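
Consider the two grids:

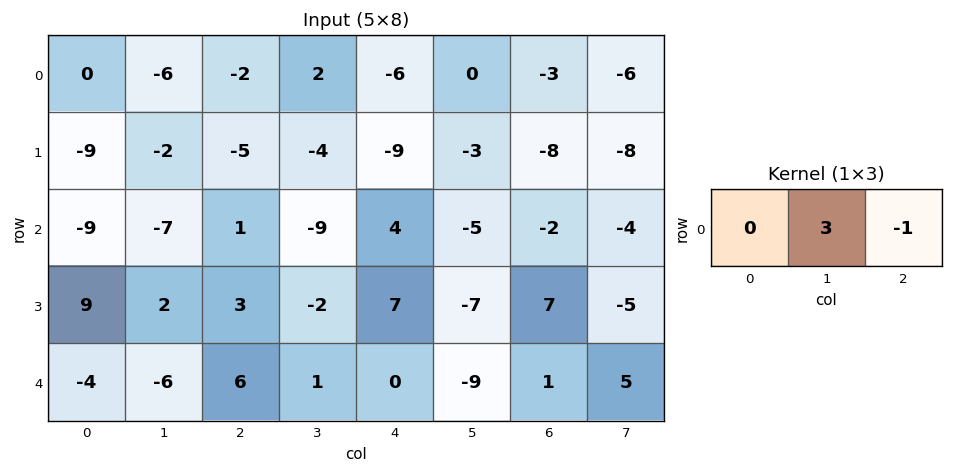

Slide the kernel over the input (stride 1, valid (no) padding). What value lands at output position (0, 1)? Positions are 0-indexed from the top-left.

-8

The receptive field on the input at this output position is [-6 -2 2]. Elementwise product with the kernel and sum: -2·3 + 2·-1.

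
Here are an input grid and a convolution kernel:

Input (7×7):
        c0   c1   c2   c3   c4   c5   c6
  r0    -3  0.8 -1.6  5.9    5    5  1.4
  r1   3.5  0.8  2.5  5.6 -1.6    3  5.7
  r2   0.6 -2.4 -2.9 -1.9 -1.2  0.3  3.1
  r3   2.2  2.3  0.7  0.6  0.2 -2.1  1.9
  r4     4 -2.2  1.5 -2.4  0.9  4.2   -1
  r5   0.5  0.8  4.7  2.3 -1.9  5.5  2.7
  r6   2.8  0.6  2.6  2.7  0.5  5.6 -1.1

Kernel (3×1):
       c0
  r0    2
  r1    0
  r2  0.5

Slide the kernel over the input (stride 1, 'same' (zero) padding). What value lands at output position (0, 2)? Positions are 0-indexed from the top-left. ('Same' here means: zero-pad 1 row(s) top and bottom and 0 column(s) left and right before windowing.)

1.25

The receptive field on the zero-padded input at this output position is [0 / -1.6 / 2.5]. Elementwise product with the kernel and sum: 0·2 + 2.5·0.5.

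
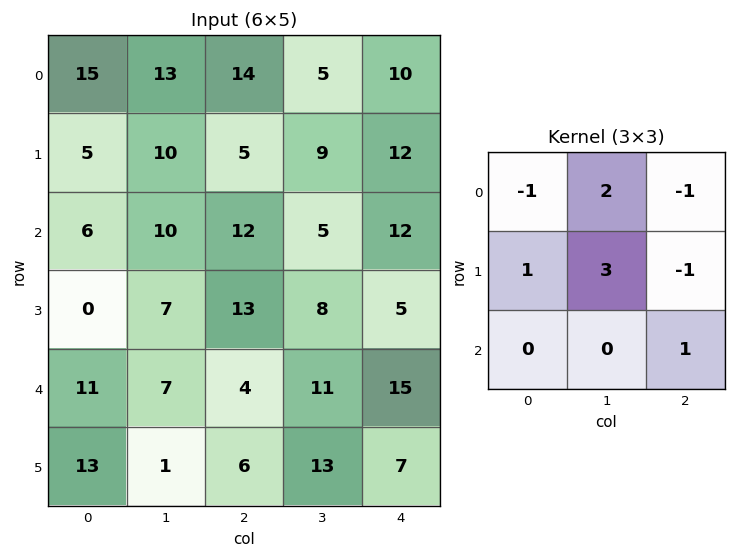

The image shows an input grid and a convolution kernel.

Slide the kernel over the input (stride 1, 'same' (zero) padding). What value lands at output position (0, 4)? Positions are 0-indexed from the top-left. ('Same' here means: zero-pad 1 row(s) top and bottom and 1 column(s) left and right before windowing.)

35

The receptive field on the zero-padded input at this output position is [0 0 0 / 5 10 0 / 9 12 0]. Elementwise product with the kernel and sum: 0·-1 + 0·2 + 0·-1 + 5·1 + 10·3 + 0·-1 + 0·1.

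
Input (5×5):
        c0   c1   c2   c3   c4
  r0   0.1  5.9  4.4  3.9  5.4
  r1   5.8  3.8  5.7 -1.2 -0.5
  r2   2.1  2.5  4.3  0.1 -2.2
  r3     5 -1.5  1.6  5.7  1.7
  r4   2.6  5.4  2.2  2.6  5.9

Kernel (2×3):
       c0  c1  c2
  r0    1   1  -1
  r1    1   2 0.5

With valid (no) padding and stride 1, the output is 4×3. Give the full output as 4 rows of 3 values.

Output[0,0]: The receptive field on the input at this output position is [0.1 5.9 4.4 / 5.8 3.8 5.7]. Elementwise product with the kernel and sum: 0.1·1 + 5.9·1 + 4.4·-1 + 5.8·1 + 3.8·2 + 5.7·0.5.

17.85 21 5.95
13.15 21.85 8.4
3.1 11.25 20.45
16.4 5.5 15.95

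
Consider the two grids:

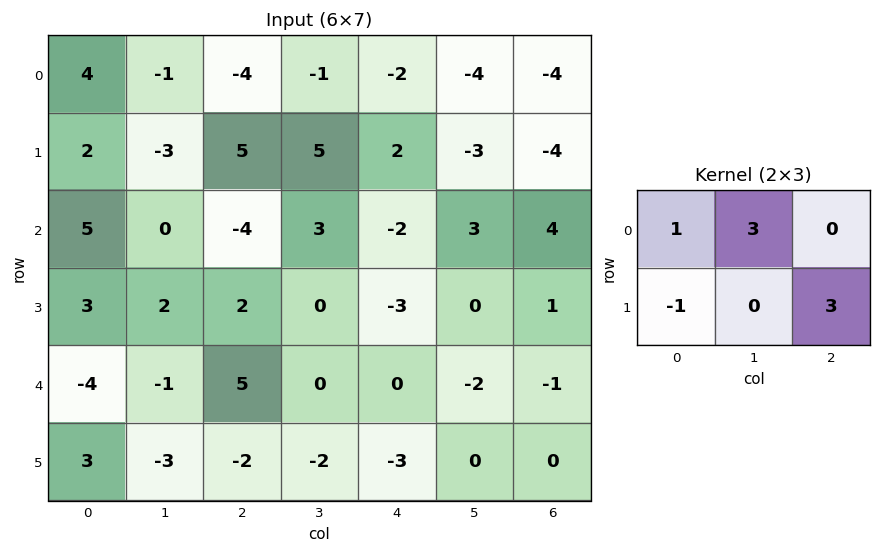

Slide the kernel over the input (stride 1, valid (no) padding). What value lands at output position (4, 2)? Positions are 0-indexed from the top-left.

-2

The receptive field on the input at this output position is [5 0 0 / -2 -2 -3]. Elementwise product with the kernel and sum: 5·1 + 0·3 + -2·-1 + -3·3.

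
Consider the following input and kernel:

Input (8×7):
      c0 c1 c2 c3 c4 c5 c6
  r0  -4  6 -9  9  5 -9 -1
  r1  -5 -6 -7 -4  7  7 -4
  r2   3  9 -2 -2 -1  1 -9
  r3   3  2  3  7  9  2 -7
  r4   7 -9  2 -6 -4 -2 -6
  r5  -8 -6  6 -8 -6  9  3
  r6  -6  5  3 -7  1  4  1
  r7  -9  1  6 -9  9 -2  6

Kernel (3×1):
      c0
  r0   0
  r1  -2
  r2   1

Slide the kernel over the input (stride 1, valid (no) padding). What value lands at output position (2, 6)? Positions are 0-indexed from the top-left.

8

The receptive field on the input at this output position is [-9 / -7 / -6]. Elementwise product with the kernel and sum: -7·-2 + -6·1.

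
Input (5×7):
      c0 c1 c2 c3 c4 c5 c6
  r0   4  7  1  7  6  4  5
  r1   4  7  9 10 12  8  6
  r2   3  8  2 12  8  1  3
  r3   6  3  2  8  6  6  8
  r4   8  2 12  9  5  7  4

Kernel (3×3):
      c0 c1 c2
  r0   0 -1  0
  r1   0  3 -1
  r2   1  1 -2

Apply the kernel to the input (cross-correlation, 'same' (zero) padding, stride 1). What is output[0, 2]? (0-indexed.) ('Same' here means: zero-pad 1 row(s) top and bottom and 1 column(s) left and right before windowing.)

The receptive field on the zero-padded input at this output position is [0 0 0 / 7 1 7 / 7 9 10]. Elementwise product with the kernel and sum: 0·-1 + 1·3 + 7·-1 + 7·1 + 9·1 + 10·-2.

-8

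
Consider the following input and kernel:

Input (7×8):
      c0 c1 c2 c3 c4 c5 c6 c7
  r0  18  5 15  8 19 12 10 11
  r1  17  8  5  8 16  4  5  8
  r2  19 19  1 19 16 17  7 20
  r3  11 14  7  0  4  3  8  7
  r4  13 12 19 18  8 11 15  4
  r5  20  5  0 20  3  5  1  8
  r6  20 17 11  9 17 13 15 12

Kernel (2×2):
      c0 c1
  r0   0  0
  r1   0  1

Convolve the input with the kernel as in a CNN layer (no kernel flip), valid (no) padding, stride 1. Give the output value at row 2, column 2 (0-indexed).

0

The receptive field on the input at this output position is [1 19 / 7 0]. Elementwise product with the kernel and sum: 0·1.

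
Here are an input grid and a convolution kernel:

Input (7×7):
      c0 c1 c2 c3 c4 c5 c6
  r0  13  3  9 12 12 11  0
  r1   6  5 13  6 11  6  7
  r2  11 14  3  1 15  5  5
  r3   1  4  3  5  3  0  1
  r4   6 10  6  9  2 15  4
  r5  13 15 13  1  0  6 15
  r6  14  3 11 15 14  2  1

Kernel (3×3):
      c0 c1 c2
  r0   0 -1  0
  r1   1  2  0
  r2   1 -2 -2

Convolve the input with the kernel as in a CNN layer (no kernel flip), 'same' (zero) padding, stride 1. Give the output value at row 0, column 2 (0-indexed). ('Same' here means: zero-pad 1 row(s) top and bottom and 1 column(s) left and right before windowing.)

The receptive field on the zero-padded input at this output position is [0 0 0 / 3 9 12 / 5 13 6]. Elementwise product with the kernel and sum: 0·-1 + 3·1 + 9·2 + 5·1 + 13·-2 + 6·-2.

-12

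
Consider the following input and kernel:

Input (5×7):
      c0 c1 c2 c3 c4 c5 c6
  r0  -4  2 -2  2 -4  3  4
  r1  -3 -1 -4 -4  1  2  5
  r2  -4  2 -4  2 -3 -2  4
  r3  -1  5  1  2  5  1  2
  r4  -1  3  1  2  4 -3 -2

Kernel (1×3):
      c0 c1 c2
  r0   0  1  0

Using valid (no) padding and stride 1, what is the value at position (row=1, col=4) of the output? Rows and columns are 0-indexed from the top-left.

2

The receptive field on the input at this output position is [1 2 5]. Elementwise product with the kernel and sum: 2·1.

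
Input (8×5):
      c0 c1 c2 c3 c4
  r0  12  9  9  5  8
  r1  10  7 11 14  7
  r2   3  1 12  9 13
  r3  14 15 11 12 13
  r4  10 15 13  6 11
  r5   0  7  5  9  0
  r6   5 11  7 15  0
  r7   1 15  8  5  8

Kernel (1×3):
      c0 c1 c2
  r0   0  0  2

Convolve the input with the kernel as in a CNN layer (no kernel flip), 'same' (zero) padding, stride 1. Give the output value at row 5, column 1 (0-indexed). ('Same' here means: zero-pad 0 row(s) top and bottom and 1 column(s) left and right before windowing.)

10

The receptive field on the zero-padded input at this output position is [0 7 5]. Elementwise product with the kernel and sum: 5·2.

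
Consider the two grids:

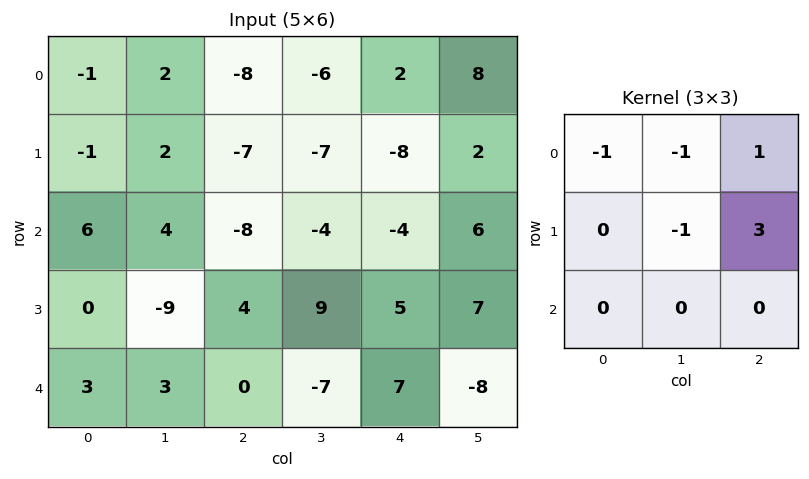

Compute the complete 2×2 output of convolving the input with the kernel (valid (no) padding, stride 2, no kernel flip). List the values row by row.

-32 -1
3 14

Output[0,0]: The receptive field on the input at this output position is [-1 2 -8 / -1 2 -7 / 6 4 -8]. Elementwise product with the kernel and sum: -1·-1 + 2·-1 + -8·1 + 2·-1 + -7·3.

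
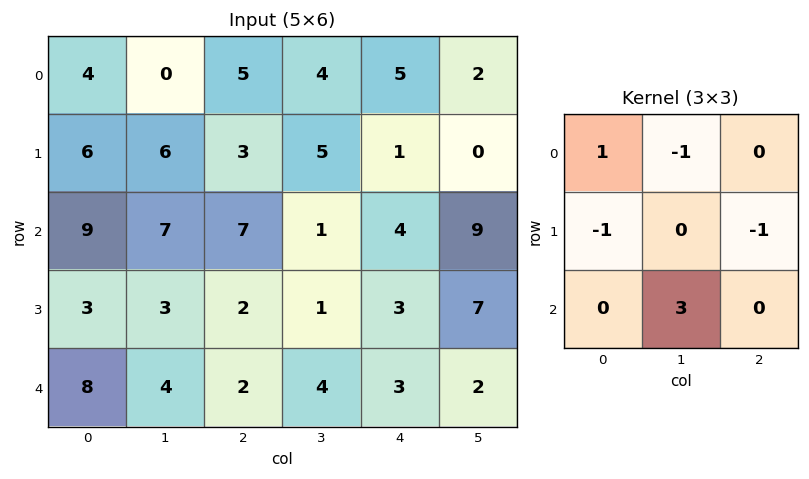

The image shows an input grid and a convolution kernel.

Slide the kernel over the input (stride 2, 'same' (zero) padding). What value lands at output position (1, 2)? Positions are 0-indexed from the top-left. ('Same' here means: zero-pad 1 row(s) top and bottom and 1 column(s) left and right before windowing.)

3

The receptive field on the zero-padded input at this output position is [5 1 0 / 1 4 9 / 1 3 7]. Elementwise product with the kernel and sum: 5·1 + 1·-1 + 1·-1 + 9·-1 + 3·3.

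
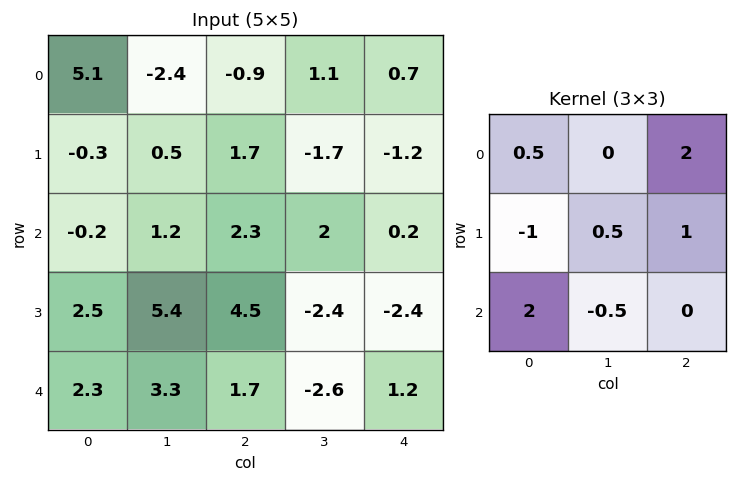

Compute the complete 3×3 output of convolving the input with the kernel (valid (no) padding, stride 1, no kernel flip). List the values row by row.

2 0.9 0.8
8.65 7.35 7.55
12.15 4.8 -1.85

Output[0,0]: The receptive field on the input at this output position is [5.1 -2.4 -0.9 / -0.3 0.5 1.7 / -0.2 1.2 2.3]. Elementwise product with the kernel and sum: 5.1·0.5 + -0.9·2 + -0.3·-1 + 0.5·0.5 + 1.7·1 + -0.2·2 + 1.2·-0.5.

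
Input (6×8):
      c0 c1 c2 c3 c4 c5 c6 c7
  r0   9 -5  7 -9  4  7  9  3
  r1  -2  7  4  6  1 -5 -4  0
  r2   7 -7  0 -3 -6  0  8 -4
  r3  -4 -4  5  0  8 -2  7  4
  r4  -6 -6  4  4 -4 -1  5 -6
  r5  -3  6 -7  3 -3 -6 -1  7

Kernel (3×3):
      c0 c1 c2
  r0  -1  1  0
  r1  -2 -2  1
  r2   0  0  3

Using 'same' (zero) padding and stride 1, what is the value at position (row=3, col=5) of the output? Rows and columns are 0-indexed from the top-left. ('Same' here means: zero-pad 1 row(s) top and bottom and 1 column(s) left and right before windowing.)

The receptive field on the zero-padded input at this output position is [-6 0 8 / 8 -2 7 / -4 -1 5]. Elementwise product with the kernel and sum: -6·-1 + 0·1 + 8·-2 + -2·-2 + 7·1 + 5·3.

16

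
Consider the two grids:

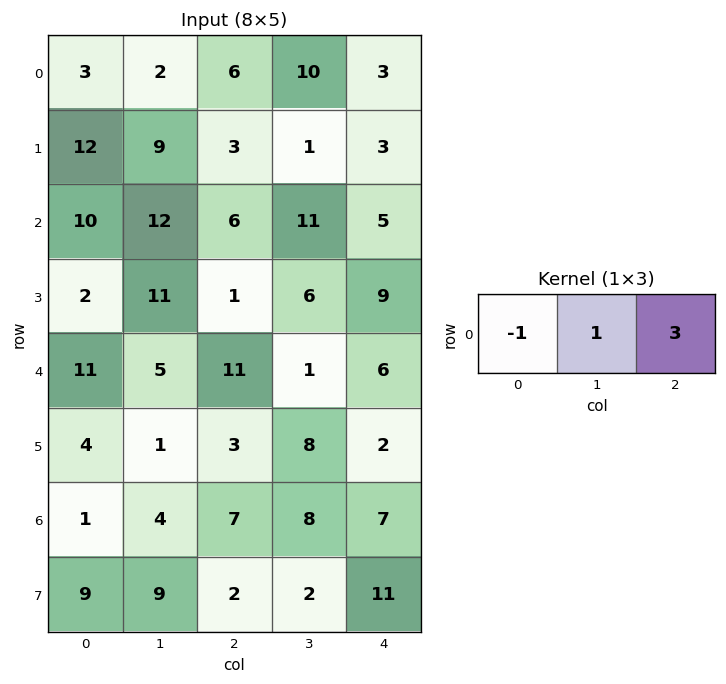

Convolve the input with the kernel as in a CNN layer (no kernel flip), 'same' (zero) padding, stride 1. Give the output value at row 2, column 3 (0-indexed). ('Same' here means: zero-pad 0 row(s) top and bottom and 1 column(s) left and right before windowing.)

20

The receptive field on the zero-padded input at this output position is [6 11 5]. Elementwise product with the kernel and sum: 6·-1 + 11·1 + 5·3.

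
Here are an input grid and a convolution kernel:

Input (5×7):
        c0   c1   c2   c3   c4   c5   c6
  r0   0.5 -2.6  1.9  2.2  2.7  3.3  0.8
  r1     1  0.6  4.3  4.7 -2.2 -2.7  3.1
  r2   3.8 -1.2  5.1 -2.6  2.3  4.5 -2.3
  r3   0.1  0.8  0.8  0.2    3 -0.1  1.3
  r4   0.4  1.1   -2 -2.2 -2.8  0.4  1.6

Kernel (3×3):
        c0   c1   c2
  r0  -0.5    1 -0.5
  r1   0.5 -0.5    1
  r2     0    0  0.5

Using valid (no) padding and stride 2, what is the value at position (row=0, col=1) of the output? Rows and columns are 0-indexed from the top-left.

The receptive field on the input at this output position is [1.9 2.2 2.7 / 4.3 4.7 -2.2 / 5.1 -2.6 2.3]. Elementwise product with the kernel and sum: 1.9·-0.5 + 2.2·1 + 2.7·-0.5 + 4.3·0.5 + 4.7·-0.5 + -2.2·1 + 2.3·0.5.

-1.35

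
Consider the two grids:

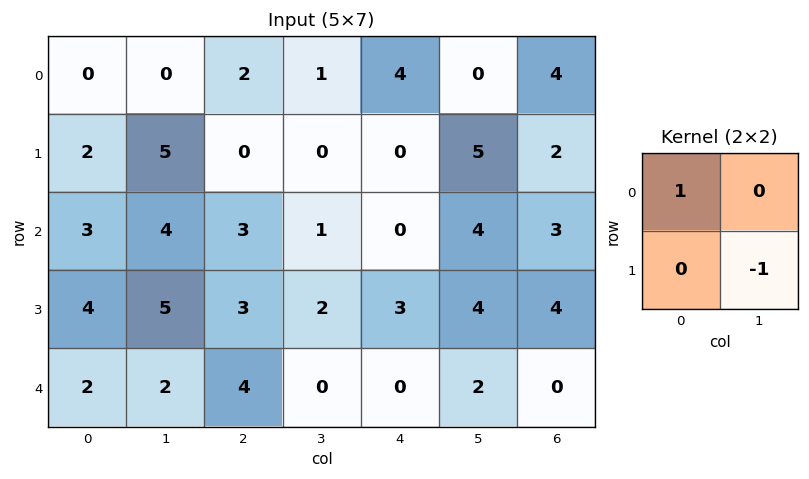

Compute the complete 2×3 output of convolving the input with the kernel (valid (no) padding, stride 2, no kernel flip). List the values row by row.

-5 2 -1
-2 1 -4

Output[0,0]: The receptive field on the input at this output position is [0 0 / 2 5]. Elementwise product with the kernel and sum: 0·1 + 5·-1.
Output[0,1]: The receptive field on the input at this output position is [2 1 / 0 0]. Elementwise product with the kernel and sum: 2·1 + 0·-1.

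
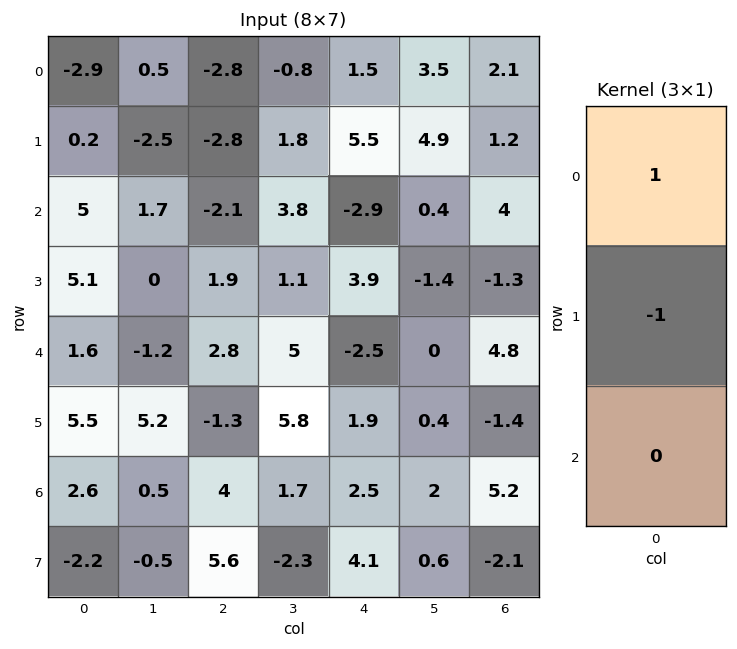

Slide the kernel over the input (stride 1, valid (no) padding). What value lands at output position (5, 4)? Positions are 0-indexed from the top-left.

-0.6

The receptive field on the input at this output position is [1.9 / 2.5 / 4.1]. Elementwise product with the kernel and sum: 1.9·1 + 2.5·-1.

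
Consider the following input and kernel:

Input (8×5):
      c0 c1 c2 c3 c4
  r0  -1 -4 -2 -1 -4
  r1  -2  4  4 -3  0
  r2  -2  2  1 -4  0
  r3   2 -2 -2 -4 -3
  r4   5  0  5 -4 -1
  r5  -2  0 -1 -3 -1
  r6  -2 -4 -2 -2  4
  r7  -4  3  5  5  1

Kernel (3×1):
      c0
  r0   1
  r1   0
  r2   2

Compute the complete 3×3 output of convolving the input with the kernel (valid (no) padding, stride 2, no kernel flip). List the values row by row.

Output[0,0]: The receptive field on the input at this output position is [-1 / -2 / -2]. Elementwise product with the kernel and sum: -1·1 + -2·2.
Output[0,1]: The receptive field on the input at this output position is [-2 / 4 / 1]. Elementwise product with the kernel and sum: -2·1 + 1·2.

-5 0 -4
8 11 -2
1 1 7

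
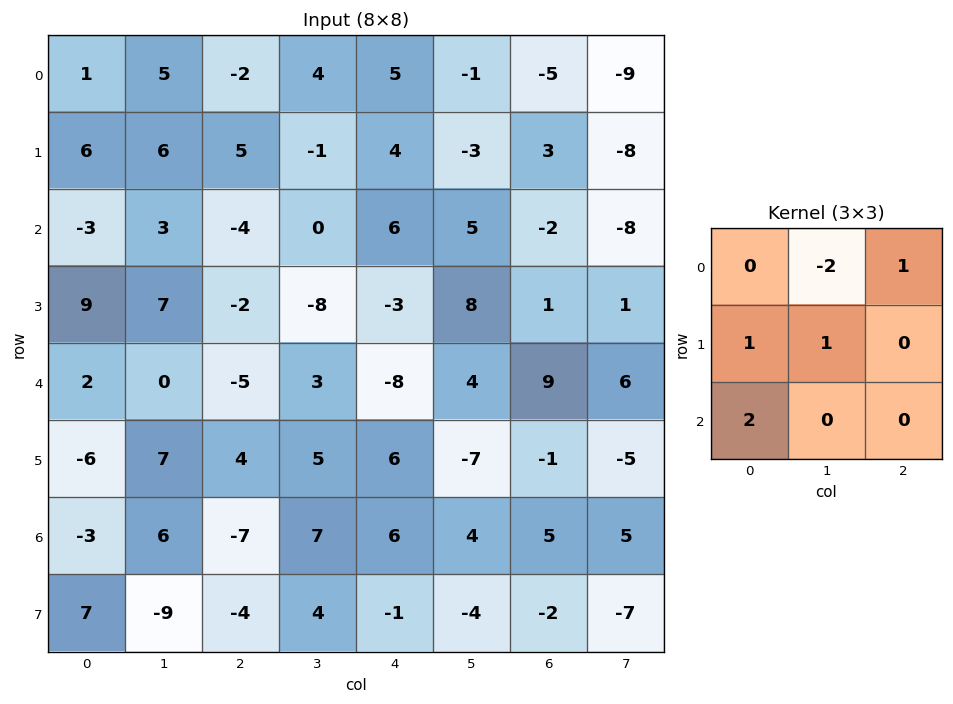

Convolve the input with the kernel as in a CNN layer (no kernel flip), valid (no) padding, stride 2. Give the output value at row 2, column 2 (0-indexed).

12

The receptive field on the input at this output position is [-8 4 9 / 6 -7 -1 / 6 4 5]. Elementwise product with the kernel and sum: 4·-2 + 9·1 + 6·1 + -7·1 + 6·2.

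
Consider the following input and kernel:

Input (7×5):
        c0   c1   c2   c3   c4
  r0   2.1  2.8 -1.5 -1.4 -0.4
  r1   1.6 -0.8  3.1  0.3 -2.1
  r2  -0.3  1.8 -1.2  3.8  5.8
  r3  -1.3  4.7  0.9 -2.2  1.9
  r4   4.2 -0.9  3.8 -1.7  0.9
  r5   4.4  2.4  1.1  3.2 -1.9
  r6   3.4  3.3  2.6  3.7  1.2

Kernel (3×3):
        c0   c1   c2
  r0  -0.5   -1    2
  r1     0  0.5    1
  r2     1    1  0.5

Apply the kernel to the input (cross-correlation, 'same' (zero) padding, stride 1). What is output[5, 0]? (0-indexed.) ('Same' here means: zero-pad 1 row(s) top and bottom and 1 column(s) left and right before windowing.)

The receptive field on the zero-padded input at this output position is [0 4.2 -0.9 / 0 4.4 2.4 / 0 3.4 3.3]. Elementwise product with the kernel and sum: 0·-0.5 + 4.2·-1 + -0.9·2 + 4.4·0.5 + 2.4·1 + 0·1 + 3.4·1 + 3.3·0.5.

3.65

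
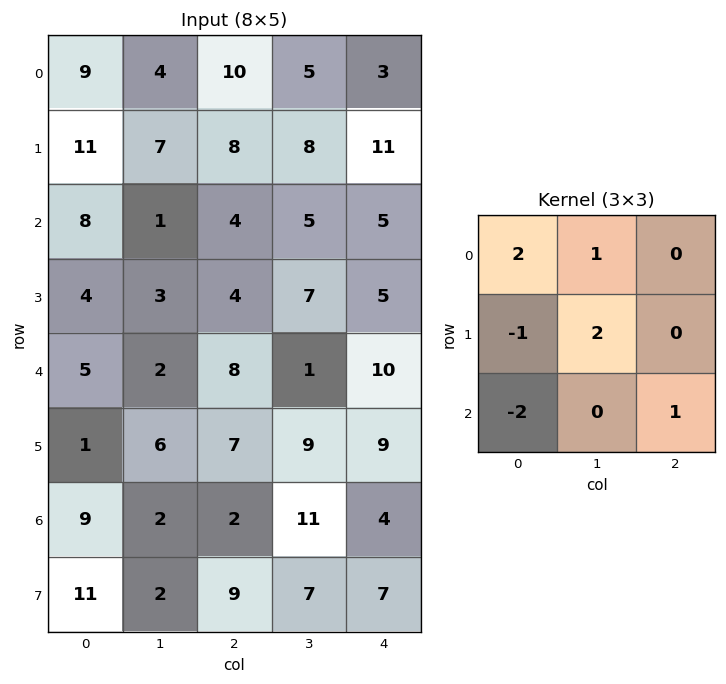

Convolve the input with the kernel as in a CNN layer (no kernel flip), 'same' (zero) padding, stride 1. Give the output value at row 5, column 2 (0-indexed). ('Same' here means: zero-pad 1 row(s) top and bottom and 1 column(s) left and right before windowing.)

27

The receptive field on the zero-padded input at this output position is [2 8 1 / 6 7 9 / 2 2 11]. Elementwise product with the kernel and sum: 2·2 + 8·1 + 6·-1 + 7·2 + 2·-2 + 11·1.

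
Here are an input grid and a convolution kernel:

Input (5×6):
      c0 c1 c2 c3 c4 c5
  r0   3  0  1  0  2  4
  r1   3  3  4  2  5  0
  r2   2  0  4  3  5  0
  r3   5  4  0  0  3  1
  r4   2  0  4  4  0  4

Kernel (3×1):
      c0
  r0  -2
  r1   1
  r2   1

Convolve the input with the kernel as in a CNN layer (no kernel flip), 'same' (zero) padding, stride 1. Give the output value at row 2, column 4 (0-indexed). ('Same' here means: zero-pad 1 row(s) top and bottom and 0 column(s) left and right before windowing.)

-2

The receptive field on the zero-padded input at this output position is [5 / 5 / 3]. Elementwise product with the kernel and sum: 5·-2 + 5·1 + 3·1.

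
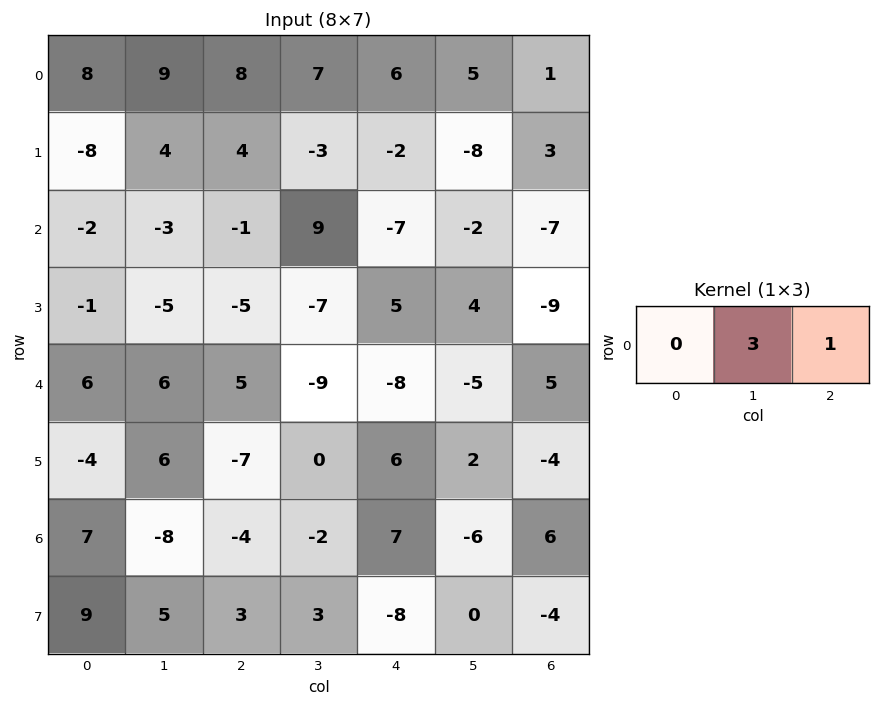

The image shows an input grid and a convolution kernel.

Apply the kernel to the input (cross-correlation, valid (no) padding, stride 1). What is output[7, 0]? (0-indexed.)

The receptive field on the input at this output position is [9 5 3]. Elementwise product with the kernel and sum: 5·3 + 3·1.

18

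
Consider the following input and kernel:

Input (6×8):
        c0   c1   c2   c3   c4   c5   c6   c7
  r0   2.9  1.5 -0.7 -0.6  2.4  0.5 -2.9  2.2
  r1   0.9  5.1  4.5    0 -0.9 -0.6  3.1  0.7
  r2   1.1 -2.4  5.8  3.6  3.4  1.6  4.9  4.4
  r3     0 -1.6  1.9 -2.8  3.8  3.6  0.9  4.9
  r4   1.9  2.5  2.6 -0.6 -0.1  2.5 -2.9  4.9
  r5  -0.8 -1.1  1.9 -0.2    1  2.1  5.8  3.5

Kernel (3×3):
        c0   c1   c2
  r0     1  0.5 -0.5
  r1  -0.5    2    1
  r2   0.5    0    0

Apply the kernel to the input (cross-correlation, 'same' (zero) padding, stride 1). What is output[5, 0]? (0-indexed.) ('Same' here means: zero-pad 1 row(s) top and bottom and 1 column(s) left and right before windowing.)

-3

The receptive field on the zero-padded input at this output position is [0 1.9 2.5 / 0 -0.8 -1.1 / 0 0 0]. Elementwise product with the kernel and sum: 0·1 + 1.9·0.5 + 2.5·-0.5 + 0·-0.5 + -0.8·2 + -1.1·1 + 0·0.5.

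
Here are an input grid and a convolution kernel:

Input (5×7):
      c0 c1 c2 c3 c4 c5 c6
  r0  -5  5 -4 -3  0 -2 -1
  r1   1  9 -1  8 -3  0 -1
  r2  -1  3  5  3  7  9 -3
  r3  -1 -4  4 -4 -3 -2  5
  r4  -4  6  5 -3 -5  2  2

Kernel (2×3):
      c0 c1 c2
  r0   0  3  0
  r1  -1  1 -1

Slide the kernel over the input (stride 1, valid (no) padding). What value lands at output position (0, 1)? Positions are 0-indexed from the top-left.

The receptive field on the input at this output position is [5 -4 -3 / 9 -1 8]. Elementwise product with the kernel and sum: -4·3 + 9·-1 + -1·1 + 8·-1.

-30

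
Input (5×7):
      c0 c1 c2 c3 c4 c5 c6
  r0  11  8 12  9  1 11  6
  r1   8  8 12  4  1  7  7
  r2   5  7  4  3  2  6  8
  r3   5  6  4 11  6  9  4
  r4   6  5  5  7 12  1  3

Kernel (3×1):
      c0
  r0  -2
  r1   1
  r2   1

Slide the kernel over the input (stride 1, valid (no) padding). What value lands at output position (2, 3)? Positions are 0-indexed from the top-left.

12

The receptive field on the input at this output position is [3 / 11 / 7]. Elementwise product with the kernel and sum: 3·-2 + 11·1 + 7·1.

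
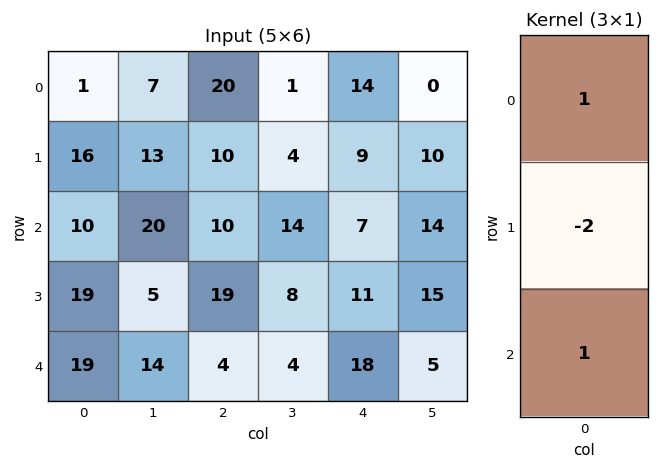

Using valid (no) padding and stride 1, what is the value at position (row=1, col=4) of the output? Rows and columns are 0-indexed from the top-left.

The receptive field on the input at this output position is [9 / 7 / 11]. Elementwise product with the kernel and sum: 9·1 + 7·-2 + 11·1.

6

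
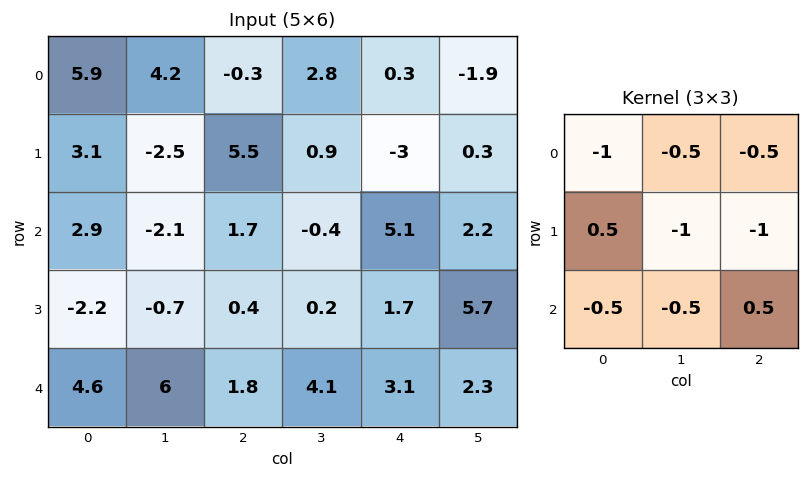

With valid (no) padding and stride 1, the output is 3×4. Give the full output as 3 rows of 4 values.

-8.85 -13.1 5.5 -0.1
-1.1 -2.8 -7.75 -5.15
-7.9 -1.35 -7.15 -13

Output[0,0]: The receptive field on the input at this output position is [5.9 4.2 -0.3 / 3.1 -2.5 5.5 / 2.9 -2.1 1.7]. Elementwise product with the kernel and sum: 5.9·-1 + 4.2·-0.5 + -0.3·-0.5 + 3.1·0.5 + -2.5·-1 + 5.5·-1 + 2.9·-0.5 + -2.1·-0.5 + 1.7·0.5.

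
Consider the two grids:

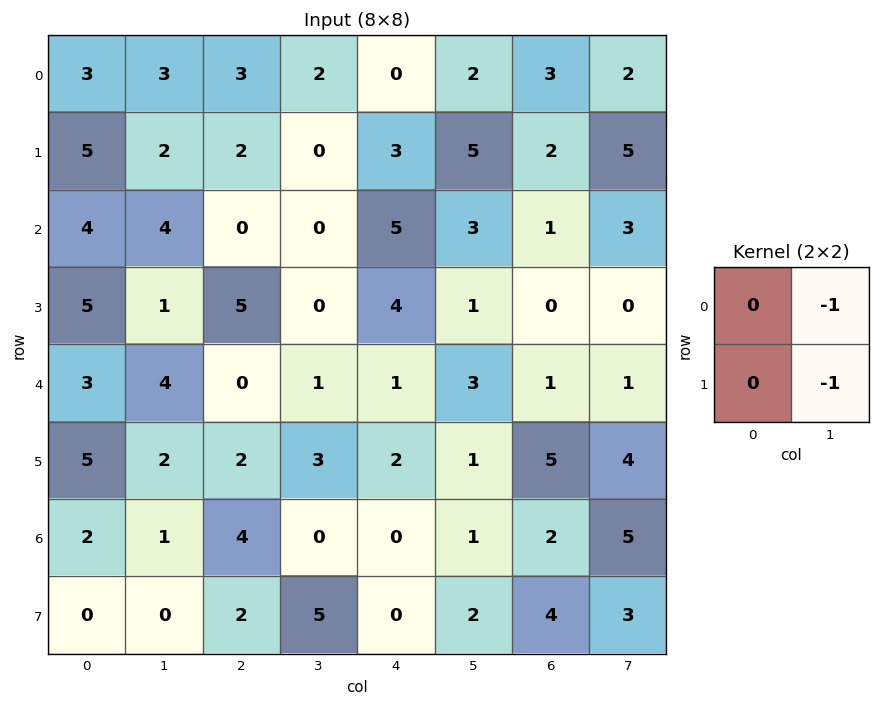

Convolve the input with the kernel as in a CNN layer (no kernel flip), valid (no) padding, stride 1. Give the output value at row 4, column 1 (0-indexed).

The receptive field on the input at this output position is [4 0 / 2 2]. Elementwise product with the kernel and sum: 0·-1 + 2·-1.

-2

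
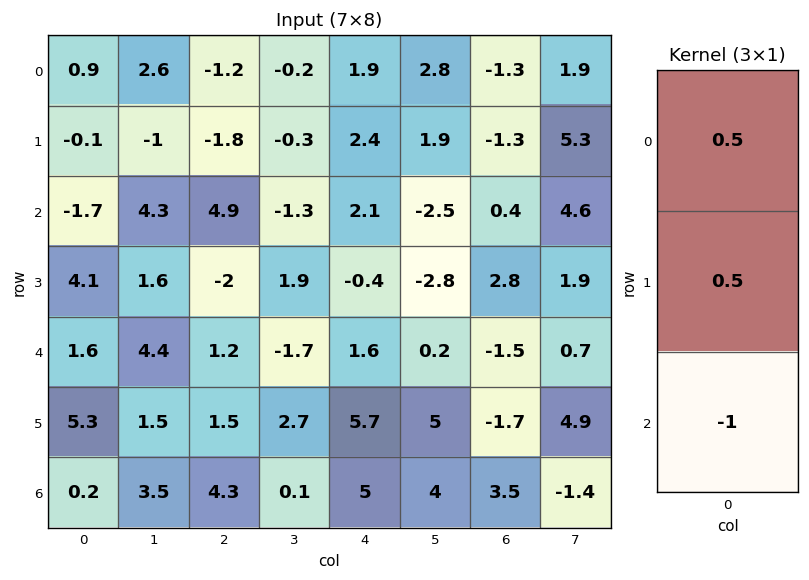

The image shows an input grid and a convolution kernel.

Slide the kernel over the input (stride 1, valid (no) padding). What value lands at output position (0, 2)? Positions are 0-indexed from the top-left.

-6.4

The receptive field on the input at this output position is [-1.2 / -1.8 / 4.9]. Elementwise product with the kernel and sum: -1.2·0.5 + -1.8·0.5 + 4.9·-1.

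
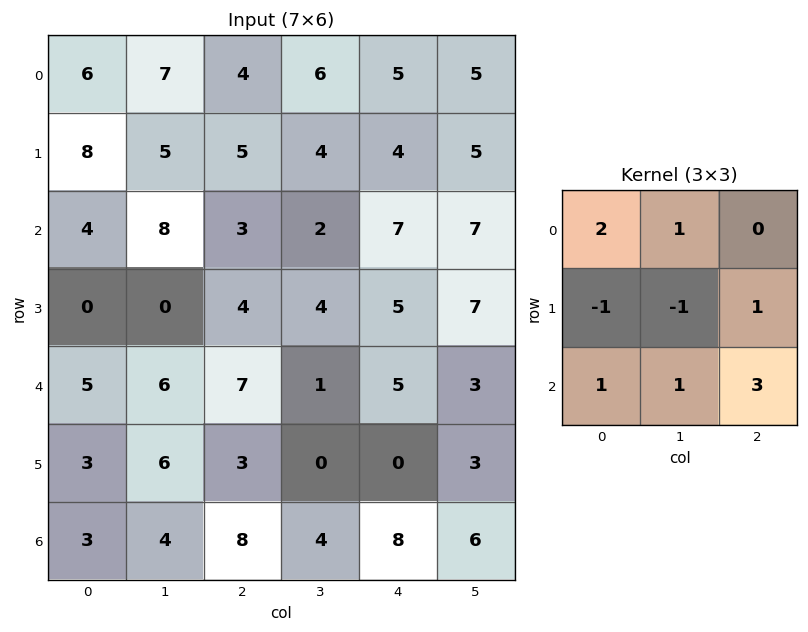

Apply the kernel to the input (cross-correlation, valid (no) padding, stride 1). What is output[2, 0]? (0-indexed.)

The receptive field on the input at this output position is [4 8 3 / 0 0 4 / 5 6 7]. Elementwise product with the kernel and sum: 4·2 + 8·1 + 0·-1 + 0·-1 + 4·1 + 5·1 + 6·1 + 7·3.

52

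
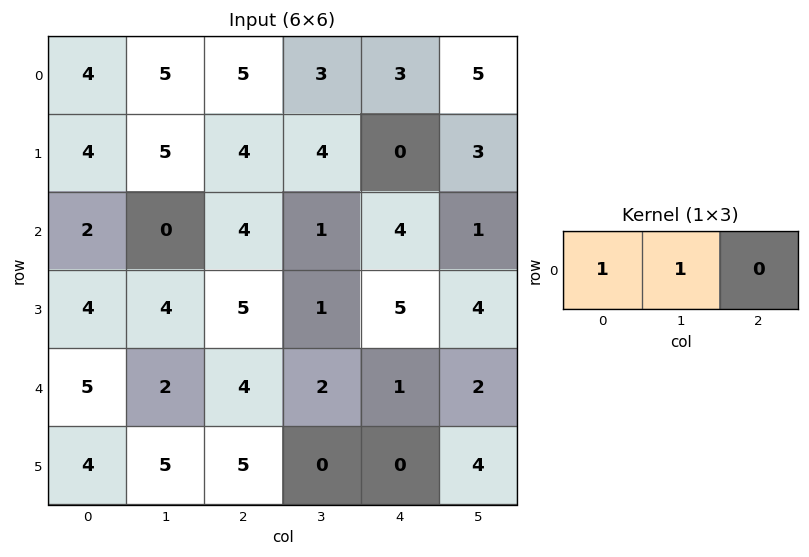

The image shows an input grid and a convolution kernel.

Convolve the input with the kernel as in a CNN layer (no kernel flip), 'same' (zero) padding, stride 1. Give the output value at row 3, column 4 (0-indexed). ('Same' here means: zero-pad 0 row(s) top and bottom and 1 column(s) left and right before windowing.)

The receptive field on the zero-padded input at this output position is [1 5 4]. Elementwise product with the kernel and sum: 1·1 + 5·1.

6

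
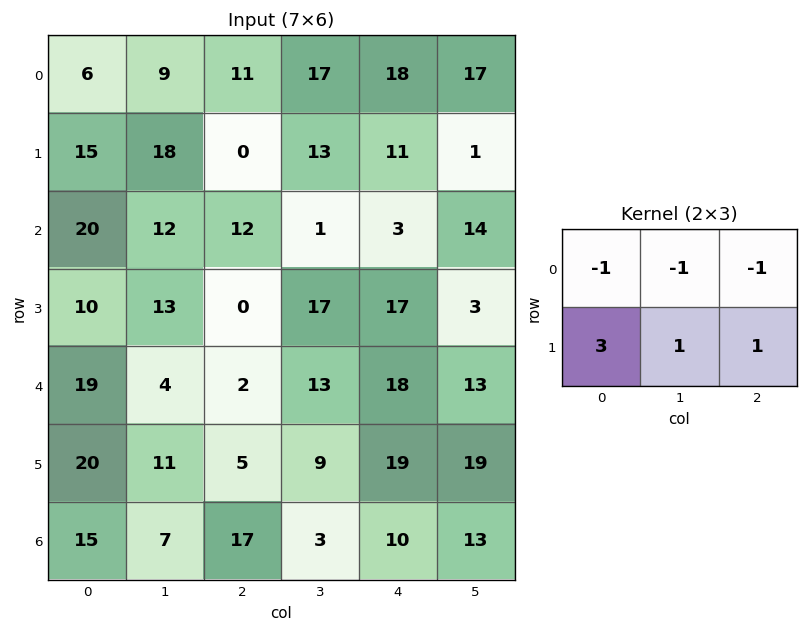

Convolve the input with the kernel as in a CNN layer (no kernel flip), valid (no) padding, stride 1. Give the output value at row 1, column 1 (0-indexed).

The receptive field on the input at this output position is [18 0 13 / 12 12 1]. Elementwise product with the kernel and sum: 18·-1 + 0·-1 + 13·-1 + 12·3 + 12·1 + 1·1.

18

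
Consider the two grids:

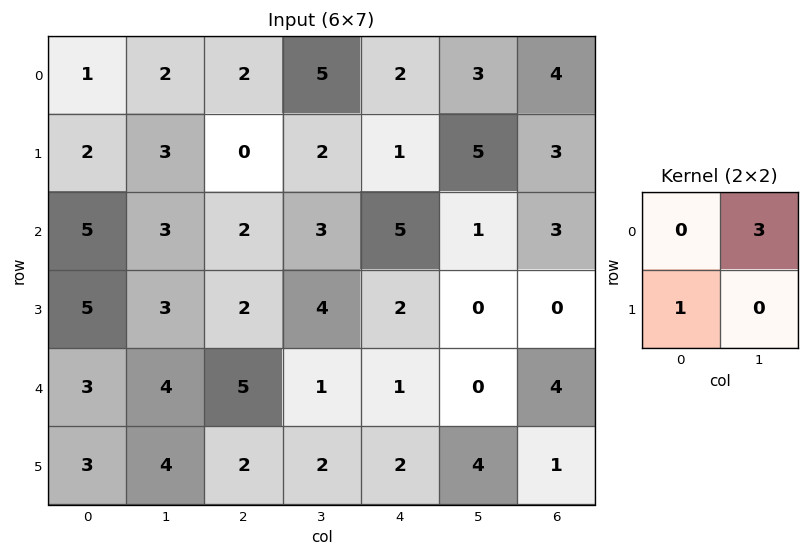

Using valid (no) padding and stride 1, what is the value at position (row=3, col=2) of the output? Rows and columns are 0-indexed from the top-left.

17

The receptive field on the input at this output position is [2 4 / 5 1]. Elementwise product with the kernel and sum: 4·3 + 5·1.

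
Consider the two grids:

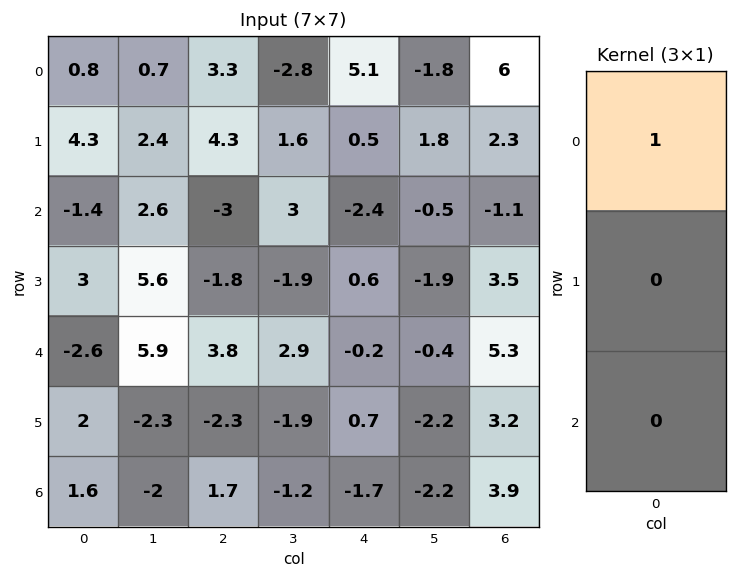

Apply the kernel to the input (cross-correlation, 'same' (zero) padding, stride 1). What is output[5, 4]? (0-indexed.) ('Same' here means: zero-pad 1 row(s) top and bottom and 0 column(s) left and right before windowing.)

The receptive field on the zero-padded input at this output position is [-0.2 / 0.7 / -1.7]. Elementwise product with the kernel and sum: -0.2·1.

-0.2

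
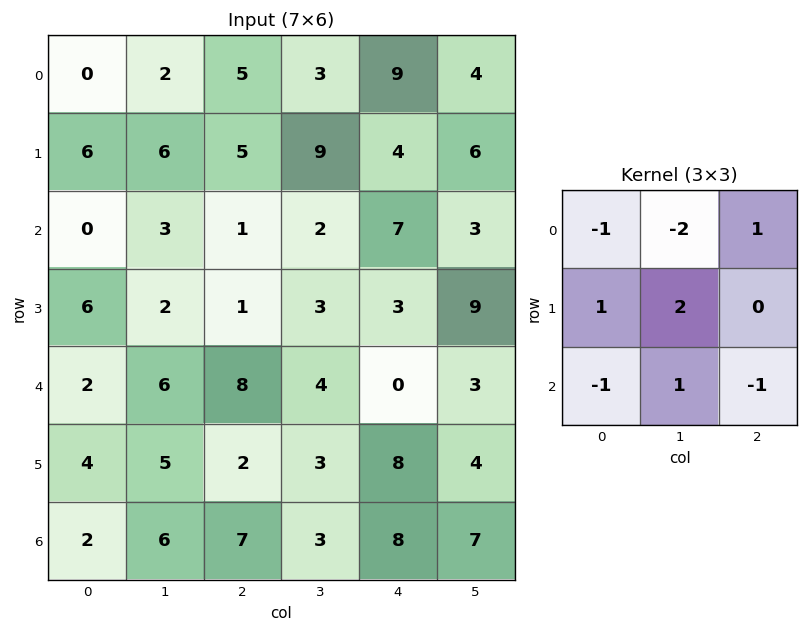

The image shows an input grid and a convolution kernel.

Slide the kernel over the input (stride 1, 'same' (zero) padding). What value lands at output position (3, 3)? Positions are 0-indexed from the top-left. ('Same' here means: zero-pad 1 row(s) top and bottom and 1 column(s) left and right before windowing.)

5

The receptive field on the zero-padded input at this output position is [1 2 7 / 1 3 3 / 8 4 0]. Elementwise product with the kernel and sum: 1·-1 + 2·-2 + 7·1 + 1·1 + 3·2 + 8·-1 + 4·1 + 0·-1.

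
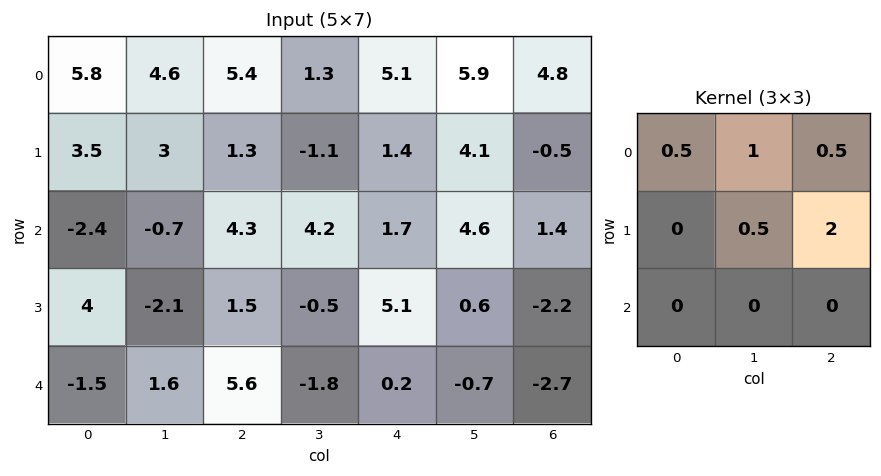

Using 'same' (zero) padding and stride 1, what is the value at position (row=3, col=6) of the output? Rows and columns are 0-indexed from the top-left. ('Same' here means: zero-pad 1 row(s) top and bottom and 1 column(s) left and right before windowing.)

The receptive field on the zero-padded input at this output position is [4.6 1.4 0 / 0.6 -2.2 0 / -0.7 -2.7 0]. Elementwise product with the kernel and sum: 4.6·0.5 + 1.4·1 + 0·0.5 + -2.2·0.5 + 0·2.

2.6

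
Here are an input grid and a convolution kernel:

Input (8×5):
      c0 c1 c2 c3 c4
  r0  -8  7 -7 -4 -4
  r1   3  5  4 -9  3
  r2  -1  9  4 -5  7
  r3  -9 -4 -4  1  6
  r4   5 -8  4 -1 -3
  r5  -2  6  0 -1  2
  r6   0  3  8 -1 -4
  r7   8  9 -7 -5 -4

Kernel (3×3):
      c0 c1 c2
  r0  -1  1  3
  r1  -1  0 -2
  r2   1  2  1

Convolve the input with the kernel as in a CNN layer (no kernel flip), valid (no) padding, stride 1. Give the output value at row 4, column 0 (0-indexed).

15

The receptive field on the input at this output position is [5 -8 4 / -2 6 0 / 0 3 8]. Elementwise product with the kernel and sum: 5·-1 + -8·1 + 4·3 + -2·-1 + 0·-2 + 0·1 + 3·2 + 8·1.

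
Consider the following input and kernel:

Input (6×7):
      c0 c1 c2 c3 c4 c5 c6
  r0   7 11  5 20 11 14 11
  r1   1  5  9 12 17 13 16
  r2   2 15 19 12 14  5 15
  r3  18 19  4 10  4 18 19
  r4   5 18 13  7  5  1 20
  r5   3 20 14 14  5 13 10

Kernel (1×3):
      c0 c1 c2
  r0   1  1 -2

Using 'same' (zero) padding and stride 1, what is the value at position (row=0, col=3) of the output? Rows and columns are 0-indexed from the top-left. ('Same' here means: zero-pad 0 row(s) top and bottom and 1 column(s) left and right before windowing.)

The receptive field on the zero-padded input at this output position is [5 20 11]. Elementwise product with the kernel and sum: 5·1 + 20·1 + 11·-2.

3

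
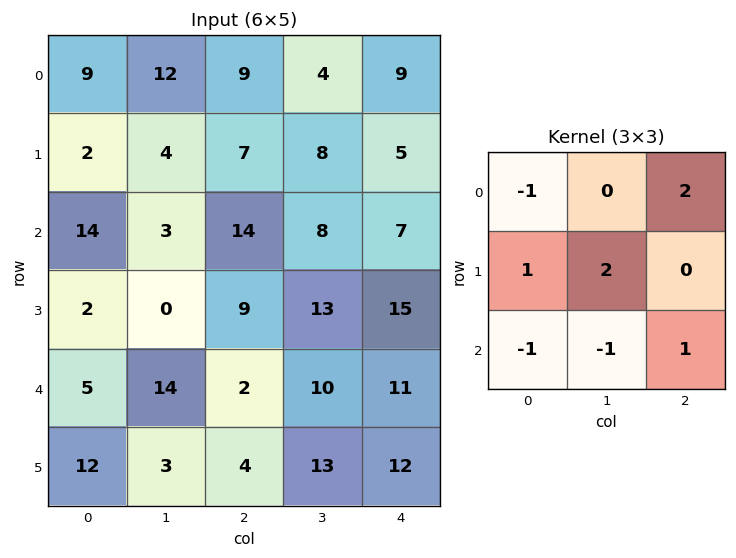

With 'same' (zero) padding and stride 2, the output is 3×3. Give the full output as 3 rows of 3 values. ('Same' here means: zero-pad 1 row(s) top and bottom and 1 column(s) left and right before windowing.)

Output[0,0]: The receptive field on the zero-padded input at this output position is [0 0 0 / 0 9 12 / 0 2 4]. Elementwise product with the kernel and sum: 0·-1 + 0·2 + 0·1 + 9·2 + 0·-1 + 2·-1 + 4·1.

20 27 9
34 47 -14
1 50 -6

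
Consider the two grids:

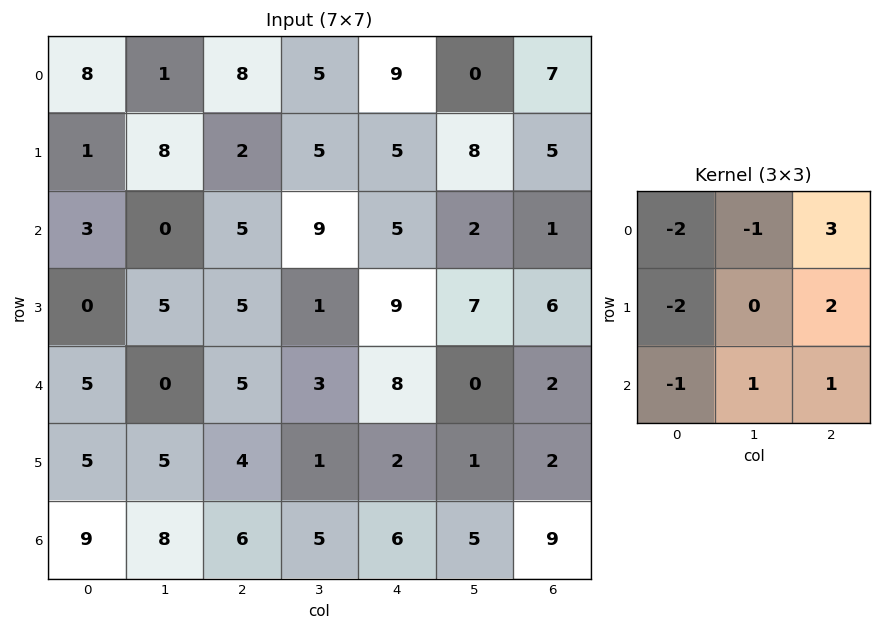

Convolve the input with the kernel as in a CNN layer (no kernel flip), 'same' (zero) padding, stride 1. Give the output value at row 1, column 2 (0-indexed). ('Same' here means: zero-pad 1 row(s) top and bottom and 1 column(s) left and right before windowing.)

The receptive field on the zero-padded input at this output position is [1 8 5 / 8 2 5 / 0 5 9]. Elementwise product with the kernel and sum: 1·-2 + 8·-1 + 5·3 + 8·-2 + 5·2 + 0·-1 + 5·1 + 9·1.

13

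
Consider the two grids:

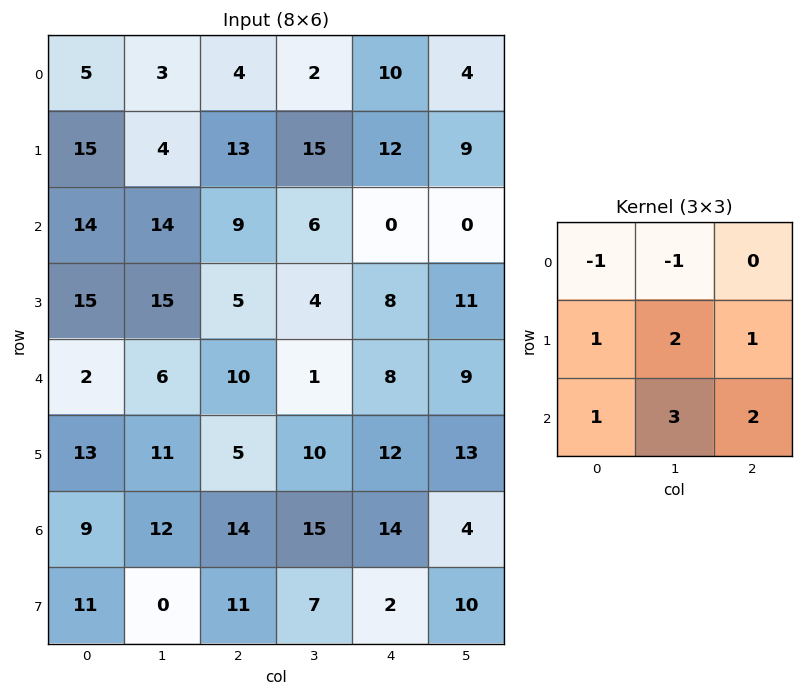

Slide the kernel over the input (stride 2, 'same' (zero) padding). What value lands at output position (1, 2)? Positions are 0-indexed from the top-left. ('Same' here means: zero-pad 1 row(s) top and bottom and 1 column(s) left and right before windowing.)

29

The receptive field on the zero-padded input at this output position is [15 12 9 / 6 0 0 / 4 8 11]. Elementwise product with the kernel and sum: 15·-1 + 12·-1 + 6·1 + 0·2 + 0·1 + 4·1 + 8·3 + 11·2.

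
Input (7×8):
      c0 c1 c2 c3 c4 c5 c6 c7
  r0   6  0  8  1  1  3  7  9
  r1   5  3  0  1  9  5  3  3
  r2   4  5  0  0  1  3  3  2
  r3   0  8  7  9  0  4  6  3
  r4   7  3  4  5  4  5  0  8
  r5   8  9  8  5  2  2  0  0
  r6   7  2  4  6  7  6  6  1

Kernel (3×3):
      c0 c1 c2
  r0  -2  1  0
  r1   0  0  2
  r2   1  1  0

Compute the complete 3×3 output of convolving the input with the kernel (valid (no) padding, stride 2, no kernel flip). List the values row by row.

Output[0,0]: The receptive field on the input at this output position is [6 0 8 / 5 3 0 / 4 5 0]. Elementwise product with the kernel and sum: 6·-2 + 0·1 + 0·2 + 4·1 + 5·1.
Output[0,1]: The receptive field on the input at this output position is [8 1 1 / 0 1 9 / 0 0 1]. Elementwise product with the kernel and sum: 8·-2 + 1·1 + 9·2 + 0·1 + 0·1.

-3 3 11
21 9 22
14 11 10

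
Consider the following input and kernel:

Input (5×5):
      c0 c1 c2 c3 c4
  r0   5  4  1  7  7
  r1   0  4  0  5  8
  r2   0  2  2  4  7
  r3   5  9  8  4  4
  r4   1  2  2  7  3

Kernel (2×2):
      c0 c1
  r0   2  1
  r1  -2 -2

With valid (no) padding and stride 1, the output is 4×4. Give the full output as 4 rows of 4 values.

6 1 -1 -5
0 0 -7 -4
-26 -28 -16 -1
13 18 2 -8

Output[0,0]: The receptive field on the input at this output position is [5 4 / 0 4]. Elementwise product with the kernel and sum: 5·2 + 4·1 + 0·-2 + 4·-2.
Output[0,1]: The receptive field on the input at this output position is [4 1 / 4 0]. Elementwise product with the kernel and sum: 4·2 + 1·1 + 4·-2 + 0·-2.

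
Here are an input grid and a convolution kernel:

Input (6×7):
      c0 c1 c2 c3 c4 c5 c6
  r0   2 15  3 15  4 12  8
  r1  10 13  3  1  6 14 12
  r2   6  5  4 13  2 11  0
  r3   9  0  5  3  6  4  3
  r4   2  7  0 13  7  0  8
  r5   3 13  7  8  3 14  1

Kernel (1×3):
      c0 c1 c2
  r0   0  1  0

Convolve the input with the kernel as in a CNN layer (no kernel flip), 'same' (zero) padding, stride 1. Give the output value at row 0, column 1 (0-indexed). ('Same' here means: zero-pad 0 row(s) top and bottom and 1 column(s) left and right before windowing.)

The receptive field on the zero-padded input at this output position is [2 15 3]. Elementwise product with the kernel and sum: 15·1.

15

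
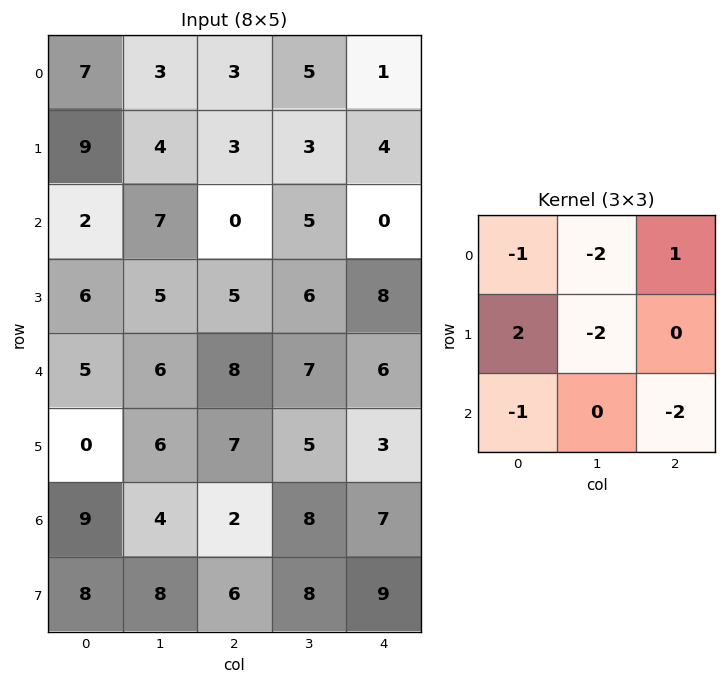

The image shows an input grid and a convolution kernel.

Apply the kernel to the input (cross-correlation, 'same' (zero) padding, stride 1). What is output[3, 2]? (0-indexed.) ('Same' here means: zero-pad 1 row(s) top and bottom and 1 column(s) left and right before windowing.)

-22

The receptive field on the zero-padded input at this output position is [7 0 5 / 5 5 6 / 6 8 7]. Elementwise product with the kernel and sum: 7·-1 + 0·-2 + 5·1 + 5·2 + 5·-2 + 6·-1 + 7·-2.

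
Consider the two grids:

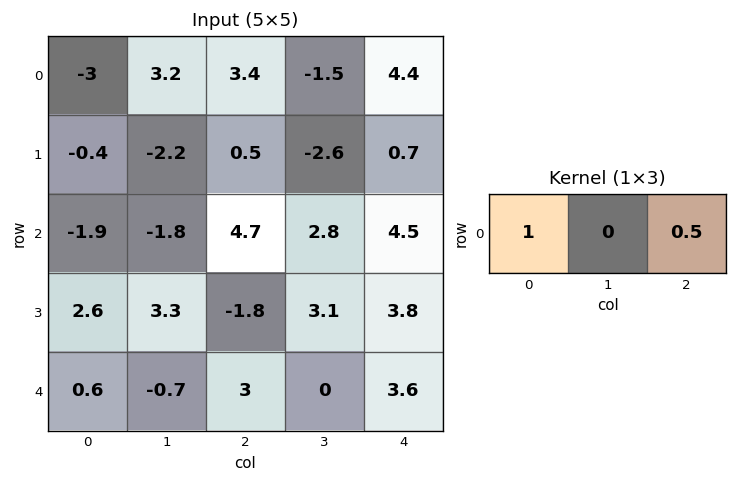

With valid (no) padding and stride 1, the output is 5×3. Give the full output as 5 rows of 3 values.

Output[0,0]: The receptive field on the input at this output position is [-3 3.2 3.4]. Elementwise product with the kernel and sum: -3·1 + 3.4·0.5.

-1.3 2.45 5.6
-0.15 -3.5 0.85
0.45 -0.4 6.95
1.7 4.85 0.1
2.1 -0.7 4.8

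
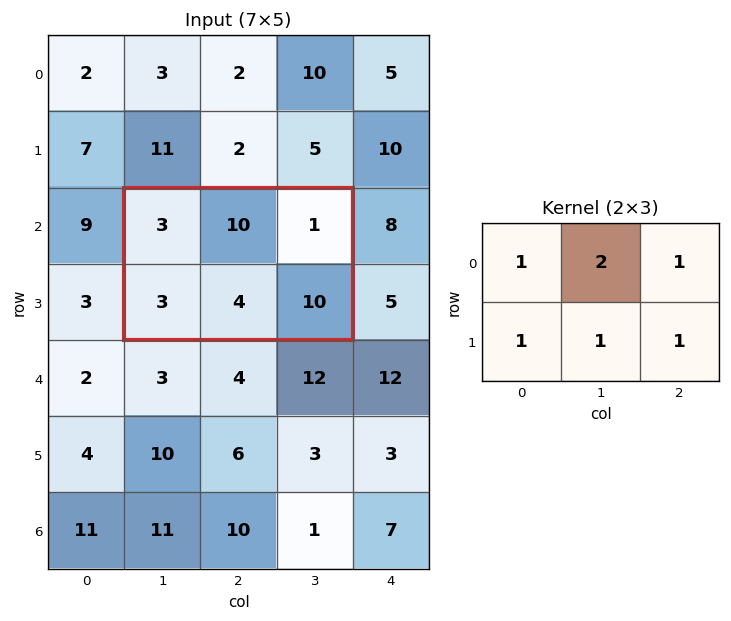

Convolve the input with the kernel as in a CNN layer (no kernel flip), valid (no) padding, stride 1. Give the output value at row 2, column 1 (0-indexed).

The receptive field on the input at this output position is [3 10 1 / 3 4 10]. Elementwise product with the kernel and sum: 3·1 + 10·2 + 1·1 + 3·1 + 4·1 + 10·1.

41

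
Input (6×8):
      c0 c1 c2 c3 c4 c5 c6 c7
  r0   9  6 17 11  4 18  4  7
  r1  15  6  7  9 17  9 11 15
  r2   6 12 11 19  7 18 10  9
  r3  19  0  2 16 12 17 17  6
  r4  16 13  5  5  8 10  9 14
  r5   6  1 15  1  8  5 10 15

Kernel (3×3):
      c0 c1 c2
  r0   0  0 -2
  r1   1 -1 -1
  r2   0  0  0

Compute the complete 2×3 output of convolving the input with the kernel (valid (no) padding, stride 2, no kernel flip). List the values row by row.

Output[0,0]: The receptive field on the input at this output position is [9 6 17 / 15 6 7 / 6 12 11]. Elementwise product with the kernel and sum: 17·-2 + 15·1 + 6·-1 + 7·-1.
Output[0,1]: The receptive field on the input at this output position is [17 11 4 / 7 9 17 / 11 19 7]. Elementwise product with the kernel and sum: 4·-2 + 7·1 + 9·-1 + 17·-1.

-32 -27 -11
-5 -40 -42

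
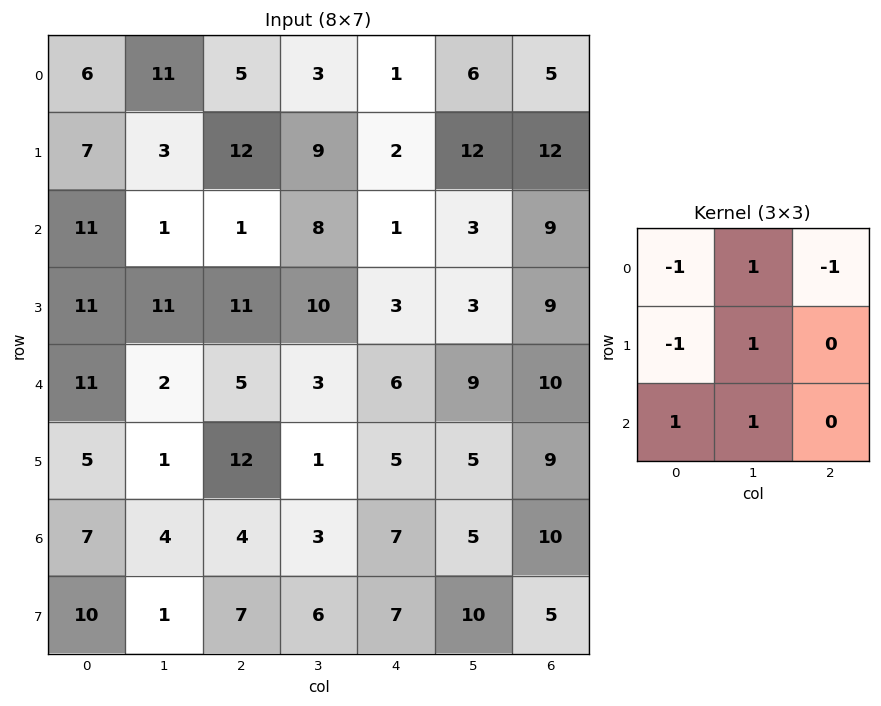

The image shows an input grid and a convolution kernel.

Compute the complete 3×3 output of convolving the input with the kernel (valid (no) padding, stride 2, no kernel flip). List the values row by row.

Output[0,0]: The receptive field on the input at this output position is [6 11 5 / 7 3 12 / 11 1 1]. Elementwise product with the kernel and sum: 6·-1 + 11·1 + 5·-1 + 7·-1 + 3·1 + 11·1 + 1·1.
Output[0,1]: The receptive field on the input at this output position is [5 3 1 / 12 9 2 / 1 8 1]. Elementwise product with the kernel and sum: 5·-1 + 3·1 + 1·-1 + 12·-1 + 9·1 + 1·1 + 8·1.

8 3 14
2 13 8
-7 -12 5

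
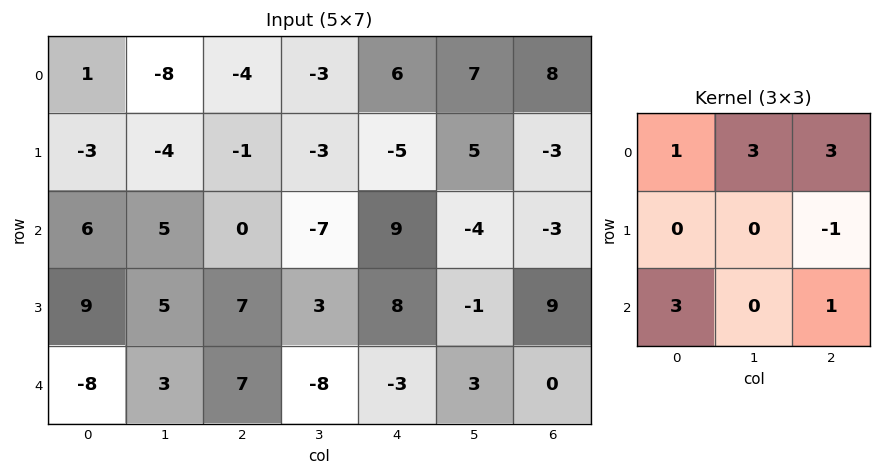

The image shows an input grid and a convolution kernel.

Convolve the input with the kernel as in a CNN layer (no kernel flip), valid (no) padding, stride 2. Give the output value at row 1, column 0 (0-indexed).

-3

The receptive field on the input at this output position is [6 5 0 / 9 5 7 / -8 3 7]. Elementwise product with the kernel and sum: 6·1 + 5·3 + 0·3 + 7·-1 + -8·3 + 7·1.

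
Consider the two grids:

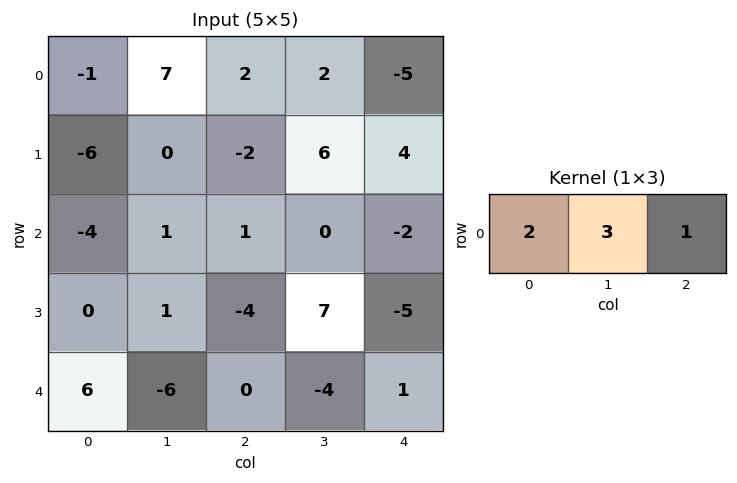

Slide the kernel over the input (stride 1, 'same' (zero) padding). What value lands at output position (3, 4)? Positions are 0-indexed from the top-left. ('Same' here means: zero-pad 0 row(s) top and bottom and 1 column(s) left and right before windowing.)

-1

The receptive field on the zero-padded input at this output position is [7 -5 0]. Elementwise product with the kernel and sum: 7·2 + -5·3 + 0·1.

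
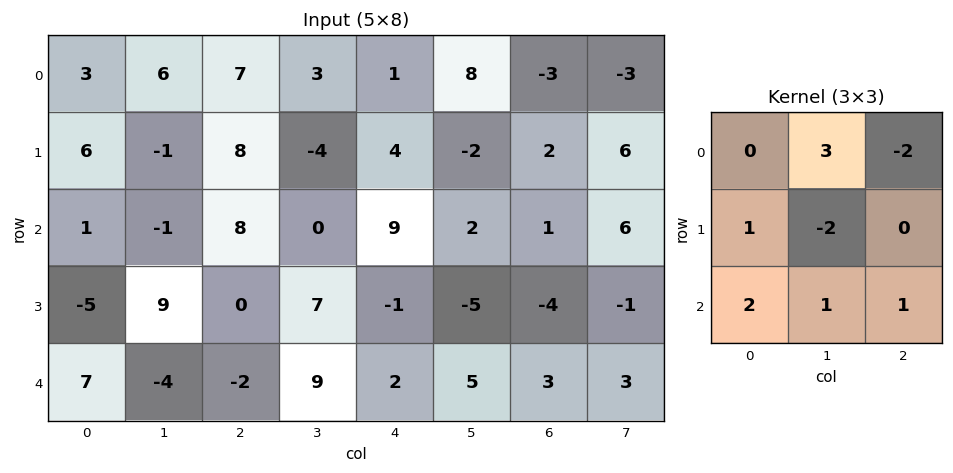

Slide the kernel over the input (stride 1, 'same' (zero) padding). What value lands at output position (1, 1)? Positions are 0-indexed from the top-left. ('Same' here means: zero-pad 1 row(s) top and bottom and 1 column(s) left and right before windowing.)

The receptive field on the zero-padded input at this output position is [3 6 7 / 6 -1 8 / 1 -1 8]. Elementwise product with the kernel and sum: 6·3 + 7·-2 + 6·1 + -1·-2 + 1·2 + -1·1 + 8·1.

21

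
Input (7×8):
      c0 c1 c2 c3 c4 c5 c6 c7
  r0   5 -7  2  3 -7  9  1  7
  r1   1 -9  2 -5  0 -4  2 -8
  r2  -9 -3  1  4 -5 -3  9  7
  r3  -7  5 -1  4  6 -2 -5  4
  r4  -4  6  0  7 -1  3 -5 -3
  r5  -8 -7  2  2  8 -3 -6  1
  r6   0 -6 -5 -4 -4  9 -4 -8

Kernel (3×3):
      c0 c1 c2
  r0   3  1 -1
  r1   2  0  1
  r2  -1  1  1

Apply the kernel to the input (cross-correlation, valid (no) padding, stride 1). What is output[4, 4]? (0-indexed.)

24

The receptive field on the input at this output position is [-1 3 -5 / 8 -3 -6 / -4 9 -4]. Elementwise product with the kernel and sum: -1·3 + 3·1 + -5·-1 + 8·2 + -6·1 + -4·-1 + 9·1 + -4·1.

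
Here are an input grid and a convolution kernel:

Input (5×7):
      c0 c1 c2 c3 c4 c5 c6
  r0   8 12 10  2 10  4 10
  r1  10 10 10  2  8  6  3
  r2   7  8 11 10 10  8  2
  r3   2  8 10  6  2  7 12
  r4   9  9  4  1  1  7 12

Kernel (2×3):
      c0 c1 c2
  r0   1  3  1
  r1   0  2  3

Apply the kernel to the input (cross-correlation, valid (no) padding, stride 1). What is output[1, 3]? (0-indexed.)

The receptive field on the input at this output position is [2 8 6 / 10 10 8]. Elementwise product with the kernel and sum: 2·1 + 8·3 + 6·1 + 10·2 + 8·3.

76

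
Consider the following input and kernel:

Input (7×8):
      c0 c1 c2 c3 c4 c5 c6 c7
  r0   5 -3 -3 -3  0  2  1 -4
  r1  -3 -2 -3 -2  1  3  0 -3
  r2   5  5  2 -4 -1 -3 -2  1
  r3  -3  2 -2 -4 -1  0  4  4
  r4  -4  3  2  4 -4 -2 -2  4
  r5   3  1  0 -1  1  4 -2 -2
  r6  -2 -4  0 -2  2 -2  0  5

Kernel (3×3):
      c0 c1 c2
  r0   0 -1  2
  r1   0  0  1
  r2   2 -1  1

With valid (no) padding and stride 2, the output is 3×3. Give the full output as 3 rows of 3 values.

1 11 -1
-12 -3 -5
1 -7 2

Output[0,0]: The receptive field on the input at this output position is [5 -3 -3 / -3 -2 -3 / 5 5 2]. Elementwise product with the kernel and sum: -3·-1 + -3·2 + -3·1 + 5·2 + 5·-1 + 2·1.
Output[0,1]: The receptive field on the input at this output position is [-3 -3 0 / -3 -2 1 / 2 -4 -1]. Elementwise product with the kernel and sum: -3·-1 + 0·2 + 1·1 + 2·2 + -4·-1 + -1·1.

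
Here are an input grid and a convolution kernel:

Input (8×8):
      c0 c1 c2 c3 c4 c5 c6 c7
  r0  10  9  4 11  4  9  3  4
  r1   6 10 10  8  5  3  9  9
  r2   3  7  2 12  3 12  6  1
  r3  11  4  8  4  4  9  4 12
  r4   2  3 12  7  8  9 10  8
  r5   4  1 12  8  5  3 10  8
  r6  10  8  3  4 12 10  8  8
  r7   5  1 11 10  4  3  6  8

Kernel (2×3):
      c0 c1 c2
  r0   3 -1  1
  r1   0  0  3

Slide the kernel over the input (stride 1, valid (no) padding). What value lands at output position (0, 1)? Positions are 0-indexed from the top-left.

The receptive field on the input at this output position is [9 4 11 / 10 10 8]. Elementwise product with the kernel and sum: 9·3 + 4·-1 + 11·1 + 8·3.

58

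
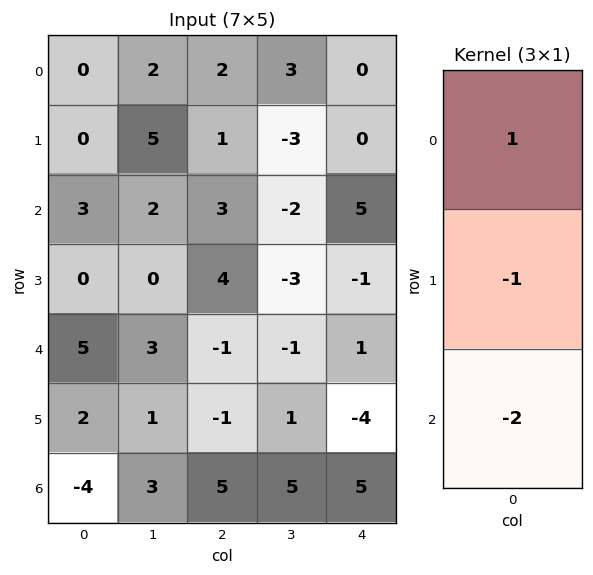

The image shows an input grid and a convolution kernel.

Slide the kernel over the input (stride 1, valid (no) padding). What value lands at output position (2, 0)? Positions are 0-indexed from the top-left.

-7

The receptive field on the input at this output position is [3 / 0 / 5]. Elementwise product with the kernel and sum: 3·1 + 0·-1 + 5·-2.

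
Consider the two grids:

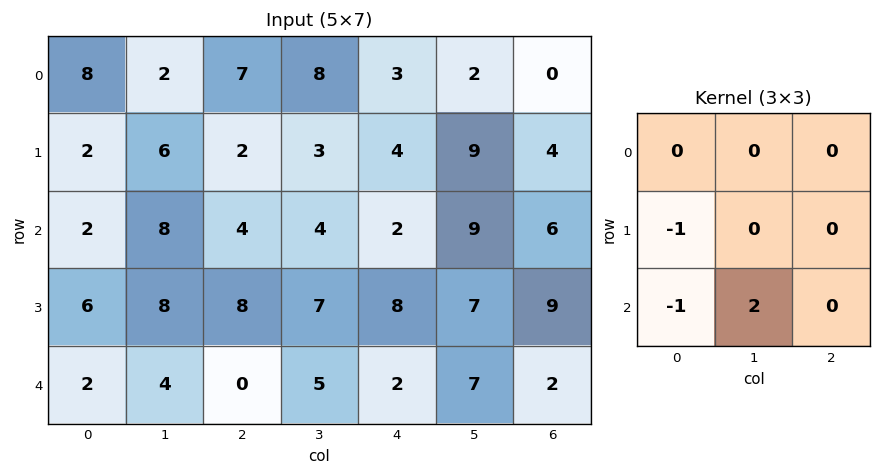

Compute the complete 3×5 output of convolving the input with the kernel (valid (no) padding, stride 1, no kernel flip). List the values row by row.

Output[0,0]: The receptive field on the input at this output position is [8 2 7 / 2 6 2 / 2 8 4]. Elementwise product with the kernel and sum: 2·-1 + 2·-1 + 8·2.

12 -6 2 -3 12
8 0 2 5 4
0 -12 2 -8 4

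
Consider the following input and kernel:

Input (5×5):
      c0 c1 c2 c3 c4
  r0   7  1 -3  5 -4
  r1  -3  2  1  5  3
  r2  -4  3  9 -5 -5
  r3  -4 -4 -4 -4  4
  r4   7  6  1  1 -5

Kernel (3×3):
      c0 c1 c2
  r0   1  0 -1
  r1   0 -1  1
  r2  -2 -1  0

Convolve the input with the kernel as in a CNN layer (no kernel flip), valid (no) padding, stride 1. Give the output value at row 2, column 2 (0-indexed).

19

The receptive field on the input at this output position is [9 -5 -5 / -4 -4 4 / 1 1 -5]. Elementwise product with the kernel and sum: 9·1 + -5·-1 + -4·-1 + 4·1 + 1·-2 + 1·-1.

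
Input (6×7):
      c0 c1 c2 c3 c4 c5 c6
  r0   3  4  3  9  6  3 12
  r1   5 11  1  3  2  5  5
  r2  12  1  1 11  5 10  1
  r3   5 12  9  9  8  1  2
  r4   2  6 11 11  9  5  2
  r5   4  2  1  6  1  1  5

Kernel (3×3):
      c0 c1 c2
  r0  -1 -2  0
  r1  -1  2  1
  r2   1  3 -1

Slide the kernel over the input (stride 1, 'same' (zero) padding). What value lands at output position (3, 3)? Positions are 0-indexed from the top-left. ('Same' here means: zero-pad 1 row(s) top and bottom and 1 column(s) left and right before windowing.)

29

The receptive field on the zero-padded input at this output position is [1 11 5 / 9 9 8 / 11 11 9]. Elementwise product with the kernel and sum: 1·-1 + 11·-2 + 9·-1 + 9·2 + 8·1 + 11·1 + 11·3 + 9·-1.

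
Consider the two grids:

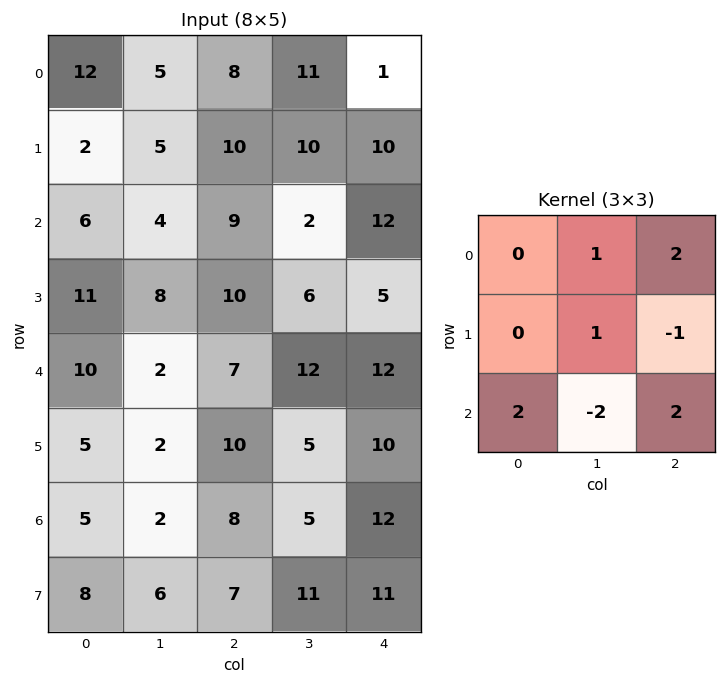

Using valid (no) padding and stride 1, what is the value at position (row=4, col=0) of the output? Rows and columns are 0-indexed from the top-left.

The receptive field on the input at this output position is [10 2 7 / 5 2 10 / 5 2 8]. Elementwise product with the kernel and sum: 2·1 + 7·2 + 2·1 + 10·-1 + 5·2 + 2·-2 + 8·2.

30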